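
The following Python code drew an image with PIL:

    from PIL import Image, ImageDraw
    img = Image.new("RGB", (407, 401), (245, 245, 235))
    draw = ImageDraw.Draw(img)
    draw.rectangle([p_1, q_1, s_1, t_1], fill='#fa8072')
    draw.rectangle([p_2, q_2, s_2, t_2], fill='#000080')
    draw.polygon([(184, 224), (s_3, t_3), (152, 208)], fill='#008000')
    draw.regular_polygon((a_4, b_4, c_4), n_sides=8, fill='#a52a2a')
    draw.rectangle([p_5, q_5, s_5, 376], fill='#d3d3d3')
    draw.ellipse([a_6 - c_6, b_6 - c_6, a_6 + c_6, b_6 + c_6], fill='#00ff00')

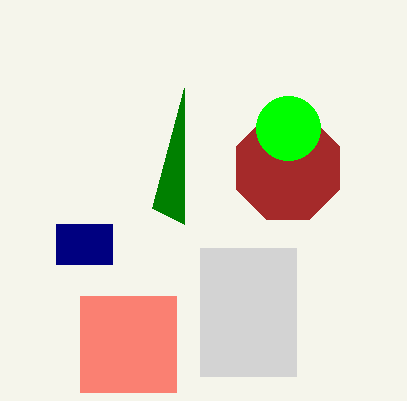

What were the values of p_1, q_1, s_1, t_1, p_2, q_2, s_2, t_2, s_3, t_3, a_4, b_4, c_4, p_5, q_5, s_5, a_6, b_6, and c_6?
p_1 = 80; q_1 = 296; s_1 = 176; t_1 = 392; p_2 = 56; q_2 = 224; s_2 = 112; t_2 = 264; s_3 = 184; t_3 = 88; a_4 = 288; b_4 = 168; c_4 = 56; p_5 = 200; q_5 = 248; s_5 = 296; a_6 = 288; b_6 = 128; c_6 = 32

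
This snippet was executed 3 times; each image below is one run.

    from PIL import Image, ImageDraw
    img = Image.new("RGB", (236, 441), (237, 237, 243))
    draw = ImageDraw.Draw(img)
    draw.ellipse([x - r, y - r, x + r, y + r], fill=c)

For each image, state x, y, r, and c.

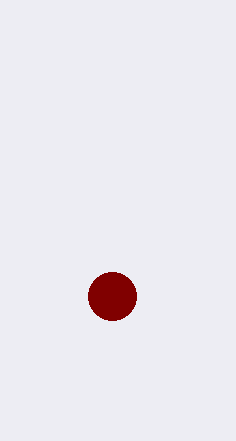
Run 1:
x = 112
y = 296
r = 24
c = 'maroon'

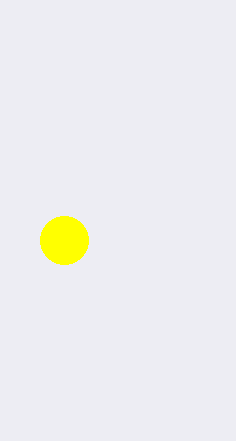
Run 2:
x = 64; y = 240; r = 24; c = 'yellow'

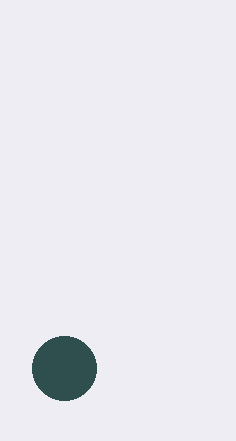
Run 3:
x = 64; y = 368; r = 32; c = 'darkslategray'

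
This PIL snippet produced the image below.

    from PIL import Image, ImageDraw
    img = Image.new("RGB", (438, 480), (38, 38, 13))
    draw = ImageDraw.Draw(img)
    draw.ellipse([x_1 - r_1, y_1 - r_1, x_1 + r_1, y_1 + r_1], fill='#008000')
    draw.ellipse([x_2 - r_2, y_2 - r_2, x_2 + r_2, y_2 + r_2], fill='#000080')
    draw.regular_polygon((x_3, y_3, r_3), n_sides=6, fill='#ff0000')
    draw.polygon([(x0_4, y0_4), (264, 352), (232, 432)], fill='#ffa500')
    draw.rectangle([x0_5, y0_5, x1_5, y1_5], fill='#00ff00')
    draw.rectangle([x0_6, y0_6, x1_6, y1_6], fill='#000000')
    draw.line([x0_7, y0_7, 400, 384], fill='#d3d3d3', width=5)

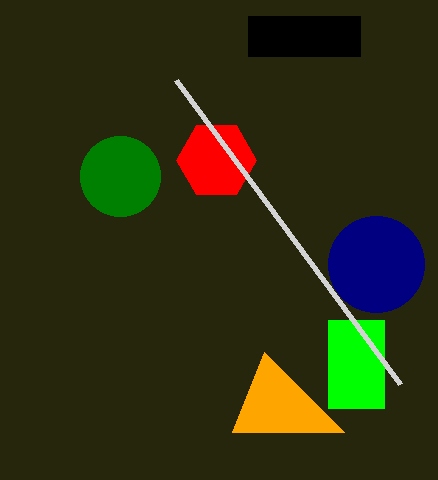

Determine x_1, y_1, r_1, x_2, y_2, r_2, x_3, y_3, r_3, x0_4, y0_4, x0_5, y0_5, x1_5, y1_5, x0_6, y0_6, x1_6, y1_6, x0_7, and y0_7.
x_1 = 120
y_1 = 176
r_1 = 40
x_2 = 376
y_2 = 264
r_2 = 48
x_3 = 216
y_3 = 160
r_3 = 40
x0_4 = 344
y0_4 = 432
x0_5 = 328
y0_5 = 320
x1_5 = 384
y1_5 = 408
x0_6 = 248
y0_6 = 16
x1_6 = 360
y1_6 = 56
x0_7 = 176
y0_7 = 80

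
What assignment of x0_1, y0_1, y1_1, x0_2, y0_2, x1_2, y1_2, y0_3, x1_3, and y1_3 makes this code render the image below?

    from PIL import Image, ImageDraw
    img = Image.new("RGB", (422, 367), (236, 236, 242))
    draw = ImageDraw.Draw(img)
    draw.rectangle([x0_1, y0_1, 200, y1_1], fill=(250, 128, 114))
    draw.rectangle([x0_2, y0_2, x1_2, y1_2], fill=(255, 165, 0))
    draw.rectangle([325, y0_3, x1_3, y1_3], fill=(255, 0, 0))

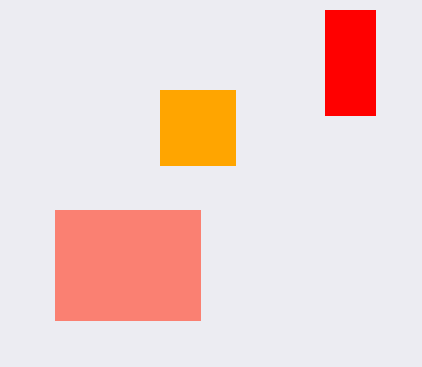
x0_1 = 55
y0_1 = 210
y1_1 = 320
x0_2 = 160
y0_2 = 90
x1_2 = 235
y1_2 = 165
y0_3 = 10
x1_3 = 375
y1_3 = 115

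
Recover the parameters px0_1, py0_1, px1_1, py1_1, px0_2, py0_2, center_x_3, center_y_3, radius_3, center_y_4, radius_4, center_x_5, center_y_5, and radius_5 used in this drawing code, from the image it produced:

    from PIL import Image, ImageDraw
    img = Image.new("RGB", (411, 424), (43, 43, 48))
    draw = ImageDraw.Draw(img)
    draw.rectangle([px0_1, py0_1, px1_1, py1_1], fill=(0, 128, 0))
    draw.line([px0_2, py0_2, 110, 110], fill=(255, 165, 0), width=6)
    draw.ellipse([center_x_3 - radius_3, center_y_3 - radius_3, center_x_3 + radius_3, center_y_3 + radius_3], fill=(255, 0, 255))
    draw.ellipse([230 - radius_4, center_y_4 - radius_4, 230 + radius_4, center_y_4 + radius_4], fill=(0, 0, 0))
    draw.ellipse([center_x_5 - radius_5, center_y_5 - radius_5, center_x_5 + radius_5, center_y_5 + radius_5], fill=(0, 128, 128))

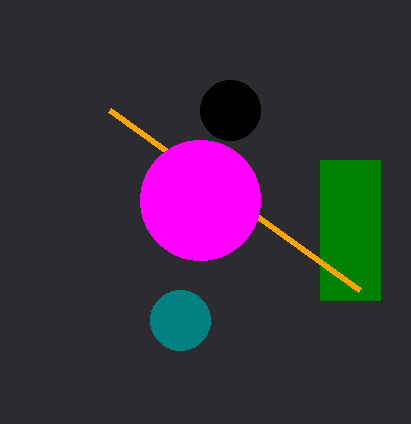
px0_1 = 320
py0_1 = 160
px1_1 = 380
py1_1 = 300
px0_2 = 360
py0_2 = 290
center_x_3 = 200
center_y_3 = 200
radius_3 = 60
center_y_4 = 110
radius_4 = 30
center_x_5 = 180
center_y_5 = 320
radius_5 = 30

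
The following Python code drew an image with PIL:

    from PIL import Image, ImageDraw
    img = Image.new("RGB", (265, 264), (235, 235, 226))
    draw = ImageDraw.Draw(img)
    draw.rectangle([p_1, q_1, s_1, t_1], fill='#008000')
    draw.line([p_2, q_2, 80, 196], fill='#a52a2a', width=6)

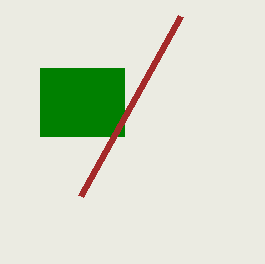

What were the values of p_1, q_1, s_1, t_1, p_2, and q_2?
p_1 = 40, q_1 = 68, s_1 = 124, t_1 = 136, p_2 = 180, q_2 = 16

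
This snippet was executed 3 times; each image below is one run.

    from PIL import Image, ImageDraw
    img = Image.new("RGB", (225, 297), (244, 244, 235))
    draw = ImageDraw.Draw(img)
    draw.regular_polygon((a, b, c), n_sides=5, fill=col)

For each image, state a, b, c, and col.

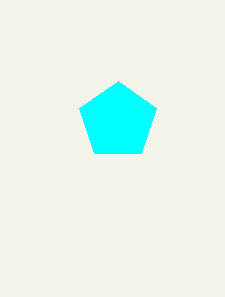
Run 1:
a = 118, b = 121, c = 40, col = 'cyan'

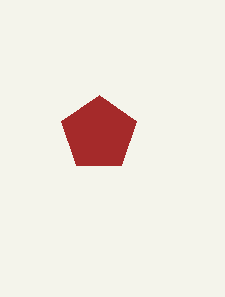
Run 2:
a = 99, b = 134, c = 39, col = 'brown'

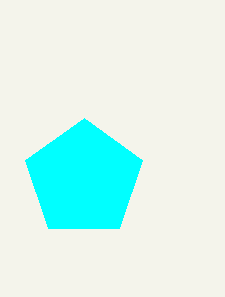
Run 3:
a = 84
b = 179
c = 61
col = 'cyan'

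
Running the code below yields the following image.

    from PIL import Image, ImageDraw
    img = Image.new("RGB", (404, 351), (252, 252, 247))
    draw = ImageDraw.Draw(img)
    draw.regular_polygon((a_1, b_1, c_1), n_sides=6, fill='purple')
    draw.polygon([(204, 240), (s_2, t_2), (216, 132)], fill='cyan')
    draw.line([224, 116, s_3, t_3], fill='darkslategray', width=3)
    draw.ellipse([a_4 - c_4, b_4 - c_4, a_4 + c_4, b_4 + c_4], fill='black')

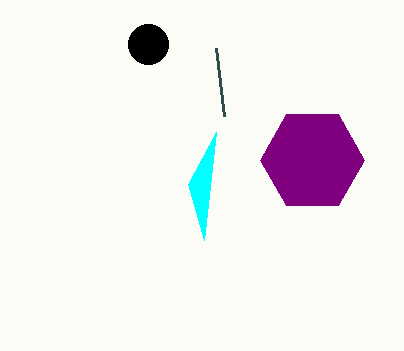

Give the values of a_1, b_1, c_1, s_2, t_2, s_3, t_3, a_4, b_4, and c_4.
a_1 = 312; b_1 = 160; c_1 = 52; s_2 = 188; t_2 = 184; s_3 = 216; t_3 = 48; a_4 = 148; b_4 = 44; c_4 = 20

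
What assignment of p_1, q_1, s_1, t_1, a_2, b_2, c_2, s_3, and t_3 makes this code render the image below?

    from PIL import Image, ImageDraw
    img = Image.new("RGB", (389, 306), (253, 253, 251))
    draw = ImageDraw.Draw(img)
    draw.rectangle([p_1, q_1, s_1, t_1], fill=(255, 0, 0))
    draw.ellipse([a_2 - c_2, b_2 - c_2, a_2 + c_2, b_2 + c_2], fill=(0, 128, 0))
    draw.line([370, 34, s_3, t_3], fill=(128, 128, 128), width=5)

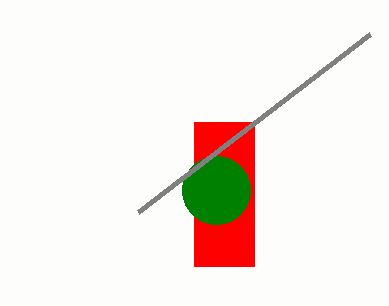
p_1 = 194
q_1 = 122
s_1 = 254
t_1 = 266
a_2 = 216
b_2 = 190
c_2 = 34
s_3 = 138
t_3 = 212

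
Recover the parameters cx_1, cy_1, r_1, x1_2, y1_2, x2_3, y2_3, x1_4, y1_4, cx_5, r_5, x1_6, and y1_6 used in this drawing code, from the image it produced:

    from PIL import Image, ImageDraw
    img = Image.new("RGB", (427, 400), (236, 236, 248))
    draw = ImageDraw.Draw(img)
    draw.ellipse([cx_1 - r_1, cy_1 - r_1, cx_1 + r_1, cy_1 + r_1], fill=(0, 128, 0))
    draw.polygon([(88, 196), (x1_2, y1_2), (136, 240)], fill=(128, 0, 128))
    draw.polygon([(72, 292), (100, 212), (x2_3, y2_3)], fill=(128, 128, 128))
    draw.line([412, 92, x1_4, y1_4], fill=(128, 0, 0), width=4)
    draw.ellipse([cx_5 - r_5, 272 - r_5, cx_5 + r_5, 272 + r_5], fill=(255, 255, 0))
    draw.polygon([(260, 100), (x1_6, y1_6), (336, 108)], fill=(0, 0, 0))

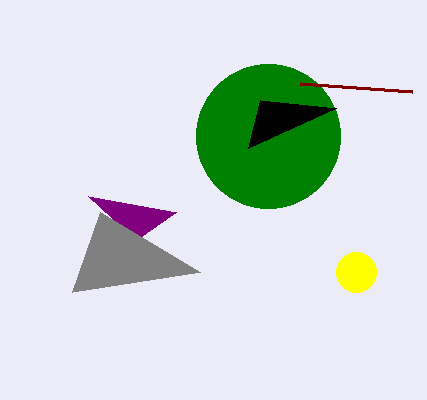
cx_1 = 268
cy_1 = 136
r_1 = 72
x1_2 = 176
y1_2 = 212
x2_3 = 200
y2_3 = 272
x1_4 = 300
y1_4 = 84
cx_5 = 356
r_5 = 20
x1_6 = 248
y1_6 = 148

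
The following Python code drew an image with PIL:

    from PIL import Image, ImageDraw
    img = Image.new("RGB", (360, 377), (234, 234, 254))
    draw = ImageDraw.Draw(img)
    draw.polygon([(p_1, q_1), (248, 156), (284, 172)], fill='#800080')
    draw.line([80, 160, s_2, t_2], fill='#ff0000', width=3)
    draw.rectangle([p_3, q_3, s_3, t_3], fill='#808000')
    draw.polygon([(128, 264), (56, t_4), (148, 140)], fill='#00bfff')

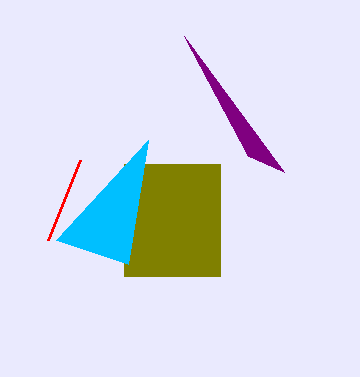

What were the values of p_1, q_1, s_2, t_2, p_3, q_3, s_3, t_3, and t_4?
p_1 = 184
q_1 = 36
s_2 = 48
t_2 = 240
p_3 = 124
q_3 = 164
s_3 = 220
t_3 = 276
t_4 = 240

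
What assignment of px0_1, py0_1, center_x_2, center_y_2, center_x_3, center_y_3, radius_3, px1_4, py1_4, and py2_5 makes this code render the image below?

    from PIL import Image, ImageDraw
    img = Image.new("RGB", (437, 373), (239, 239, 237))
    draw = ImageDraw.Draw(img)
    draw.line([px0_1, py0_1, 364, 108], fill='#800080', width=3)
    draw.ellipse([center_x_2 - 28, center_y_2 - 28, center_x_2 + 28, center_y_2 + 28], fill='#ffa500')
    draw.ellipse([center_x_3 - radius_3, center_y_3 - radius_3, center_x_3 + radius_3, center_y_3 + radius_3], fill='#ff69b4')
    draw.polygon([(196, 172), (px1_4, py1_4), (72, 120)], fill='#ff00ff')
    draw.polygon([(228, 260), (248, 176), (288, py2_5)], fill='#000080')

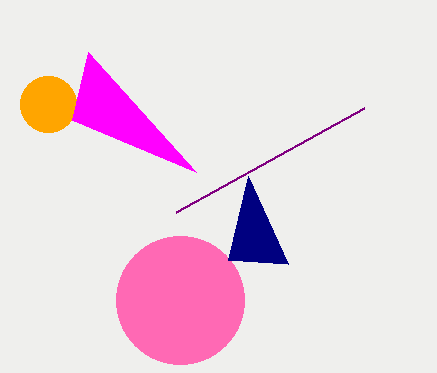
px0_1 = 176; py0_1 = 212; center_x_2 = 48; center_y_2 = 104; center_x_3 = 180; center_y_3 = 300; radius_3 = 64; px1_4 = 88; py1_4 = 52; py2_5 = 264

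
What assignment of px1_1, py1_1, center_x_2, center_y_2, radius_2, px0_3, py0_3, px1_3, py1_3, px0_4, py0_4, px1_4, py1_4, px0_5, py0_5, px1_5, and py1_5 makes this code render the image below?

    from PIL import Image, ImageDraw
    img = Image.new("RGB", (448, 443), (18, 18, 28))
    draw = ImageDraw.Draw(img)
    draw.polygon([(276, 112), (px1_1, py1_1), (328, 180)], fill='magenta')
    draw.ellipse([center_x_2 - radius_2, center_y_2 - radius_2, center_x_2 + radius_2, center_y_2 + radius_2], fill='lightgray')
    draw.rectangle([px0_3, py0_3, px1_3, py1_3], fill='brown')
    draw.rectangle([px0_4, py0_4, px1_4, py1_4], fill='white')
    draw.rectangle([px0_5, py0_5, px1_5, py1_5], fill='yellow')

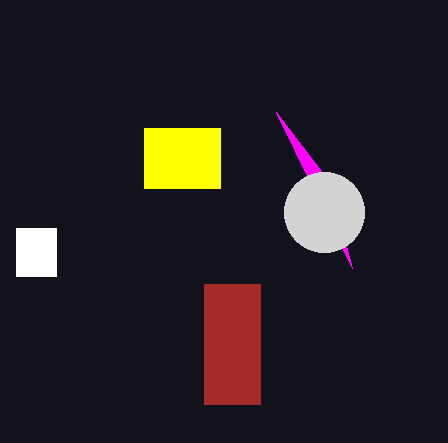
px1_1 = 352, py1_1 = 268, center_x_2 = 324, center_y_2 = 212, radius_2 = 40, px0_3 = 204, py0_3 = 284, px1_3 = 260, py1_3 = 404, px0_4 = 16, py0_4 = 228, px1_4 = 56, py1_4 = 276, px0_5 = 144, py0_5 = 128, px1_5 = 220, py1_5 = 188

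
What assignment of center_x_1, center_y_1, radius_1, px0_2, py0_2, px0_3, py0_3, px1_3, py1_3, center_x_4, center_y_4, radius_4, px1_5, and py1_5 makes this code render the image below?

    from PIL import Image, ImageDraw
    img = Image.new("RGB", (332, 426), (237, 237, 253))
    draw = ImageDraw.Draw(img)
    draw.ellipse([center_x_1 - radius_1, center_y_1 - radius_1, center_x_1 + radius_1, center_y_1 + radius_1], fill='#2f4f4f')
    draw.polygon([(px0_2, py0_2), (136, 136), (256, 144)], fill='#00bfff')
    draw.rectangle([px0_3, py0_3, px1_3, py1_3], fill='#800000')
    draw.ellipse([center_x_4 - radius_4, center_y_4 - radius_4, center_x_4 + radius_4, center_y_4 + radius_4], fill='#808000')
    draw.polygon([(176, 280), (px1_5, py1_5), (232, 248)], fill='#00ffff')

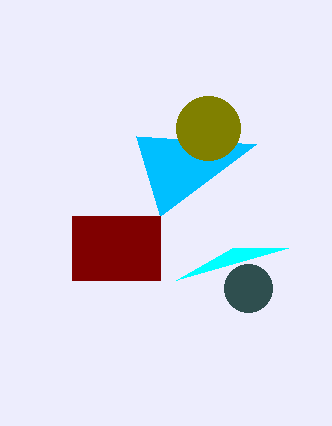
center_x_1 = 248
center_y_1 = 288
radius_1 = 24
px0_2 = 160
py0_2 = 216
px0_3 = 72
py0_3 = 216
px1_3 = 160
py1_3 = 280
center_x_4 = 208
center_y_4 = 128
radius_4 = 32
px1_5 = 288
py1_5 = 248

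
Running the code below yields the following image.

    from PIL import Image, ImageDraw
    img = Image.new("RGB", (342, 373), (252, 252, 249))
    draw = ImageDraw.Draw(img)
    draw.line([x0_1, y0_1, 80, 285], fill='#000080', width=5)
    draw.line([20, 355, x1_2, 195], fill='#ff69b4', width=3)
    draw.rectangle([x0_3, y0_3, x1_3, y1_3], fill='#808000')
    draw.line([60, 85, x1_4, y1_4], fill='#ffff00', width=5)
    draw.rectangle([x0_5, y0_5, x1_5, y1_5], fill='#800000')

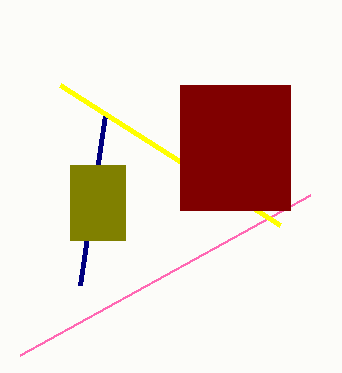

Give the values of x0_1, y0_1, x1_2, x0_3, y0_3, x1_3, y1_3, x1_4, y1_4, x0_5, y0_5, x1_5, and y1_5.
x0_1 = 105, y0_1 = 115, x1_2 = 310, x0_3 = 70, y0_3 = 165, x1_3 = 125, y1_3 = 240, x1_4 = 280, y1_4 = 225, x0_5 = 180, y0_5 = 85, x1_5 = 290, y1_5 = 210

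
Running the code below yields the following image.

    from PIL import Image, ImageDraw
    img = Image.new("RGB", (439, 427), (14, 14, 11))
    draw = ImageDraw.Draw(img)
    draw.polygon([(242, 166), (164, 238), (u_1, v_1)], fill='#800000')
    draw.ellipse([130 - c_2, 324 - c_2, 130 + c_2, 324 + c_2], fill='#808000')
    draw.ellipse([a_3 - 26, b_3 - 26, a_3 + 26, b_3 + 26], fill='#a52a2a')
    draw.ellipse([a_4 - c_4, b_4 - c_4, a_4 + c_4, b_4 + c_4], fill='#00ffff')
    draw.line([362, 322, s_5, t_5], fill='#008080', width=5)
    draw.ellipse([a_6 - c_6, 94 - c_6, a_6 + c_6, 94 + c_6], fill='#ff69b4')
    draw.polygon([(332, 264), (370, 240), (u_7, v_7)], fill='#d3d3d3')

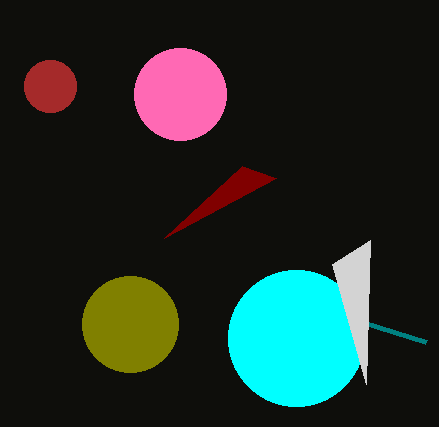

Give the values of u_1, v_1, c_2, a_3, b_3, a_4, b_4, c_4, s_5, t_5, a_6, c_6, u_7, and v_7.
u_1 = 276
v_1 = 178
c_2 = 48
a_3 = 50
b_3 = 86
a_4 = 296
b_4 = 338
c_4 = 68
s_5 = 426
t_5 = 342
a_6 = 180
c_6 = 46
u_7 = 366
v_7 = 384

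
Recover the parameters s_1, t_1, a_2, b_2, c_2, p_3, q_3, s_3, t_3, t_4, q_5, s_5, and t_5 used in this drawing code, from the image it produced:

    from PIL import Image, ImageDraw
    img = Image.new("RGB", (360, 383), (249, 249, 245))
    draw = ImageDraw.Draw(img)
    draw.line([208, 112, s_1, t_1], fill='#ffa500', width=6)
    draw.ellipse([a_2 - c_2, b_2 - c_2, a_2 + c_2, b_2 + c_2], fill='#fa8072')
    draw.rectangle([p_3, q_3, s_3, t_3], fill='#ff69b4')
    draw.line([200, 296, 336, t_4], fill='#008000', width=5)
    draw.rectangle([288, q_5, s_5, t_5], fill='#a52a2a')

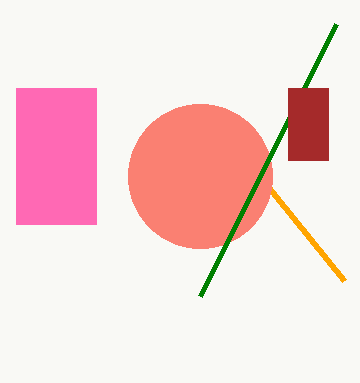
s_1 = 344, t_1 = 280, a_2 = 200, b_2 = 176, c_2 = 72, p_3 = 16, q_3 = 88, s_3 = 96, t_3 = 224, t_4 = 24, q_5 = 88, s_5 = 328, t_5 = 160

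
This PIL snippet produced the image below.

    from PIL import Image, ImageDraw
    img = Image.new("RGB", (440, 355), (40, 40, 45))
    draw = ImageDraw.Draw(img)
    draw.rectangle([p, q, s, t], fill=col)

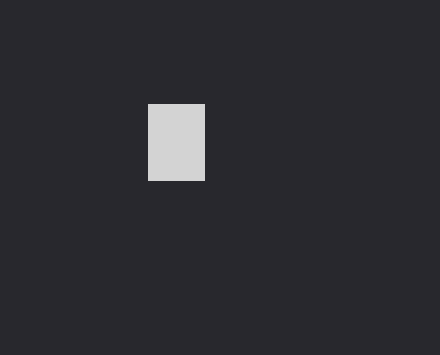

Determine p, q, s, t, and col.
p = 148; q = 104; s = 204; t = 180; col = 'lightgray'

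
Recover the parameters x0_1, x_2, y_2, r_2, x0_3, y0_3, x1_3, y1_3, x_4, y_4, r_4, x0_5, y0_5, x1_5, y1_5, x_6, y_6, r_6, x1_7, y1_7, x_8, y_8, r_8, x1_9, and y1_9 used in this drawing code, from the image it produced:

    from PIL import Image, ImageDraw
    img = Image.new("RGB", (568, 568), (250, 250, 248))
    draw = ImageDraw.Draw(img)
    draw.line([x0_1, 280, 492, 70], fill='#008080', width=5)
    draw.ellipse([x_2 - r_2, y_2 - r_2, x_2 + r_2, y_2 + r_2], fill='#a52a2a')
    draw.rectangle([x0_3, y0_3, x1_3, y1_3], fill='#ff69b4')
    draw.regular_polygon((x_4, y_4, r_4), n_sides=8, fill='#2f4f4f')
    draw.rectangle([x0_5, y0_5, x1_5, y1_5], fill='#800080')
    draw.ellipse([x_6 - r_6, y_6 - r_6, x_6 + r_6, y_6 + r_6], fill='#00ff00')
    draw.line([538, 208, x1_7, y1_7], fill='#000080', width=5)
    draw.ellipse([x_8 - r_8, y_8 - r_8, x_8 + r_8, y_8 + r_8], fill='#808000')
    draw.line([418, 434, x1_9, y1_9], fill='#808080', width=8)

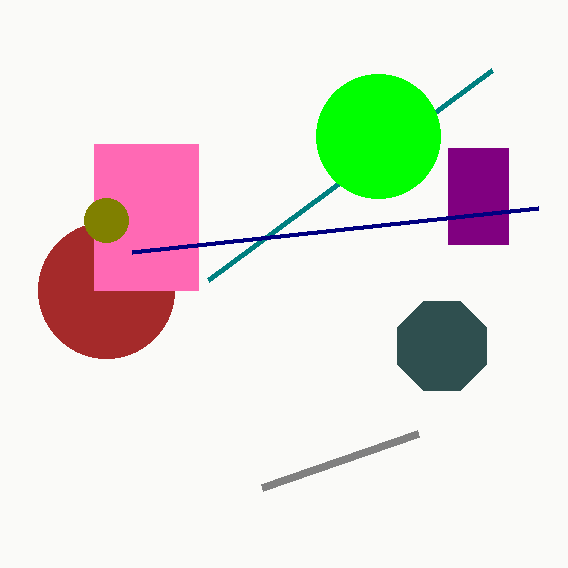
x0_1 = 208, x_2 = 106, y_2 = 290, r_2 = 68, x0_3 = 94, y0_3 = 144, x1_3 = 198, y1_3 = 290, x_4 = 442, y_4 = 346, r_4 = 48, x0_5 = 448, y0_5 = 148, x1_5 = 508, y1_5 = 244, x_6 = 378, y_6 = 136, r_6 = 62, x1_7 = 132, y1_7 = 252, x_8 = 106, y_8 = 220, r_8 = 22, x1_9 = 262, y1_9 = 488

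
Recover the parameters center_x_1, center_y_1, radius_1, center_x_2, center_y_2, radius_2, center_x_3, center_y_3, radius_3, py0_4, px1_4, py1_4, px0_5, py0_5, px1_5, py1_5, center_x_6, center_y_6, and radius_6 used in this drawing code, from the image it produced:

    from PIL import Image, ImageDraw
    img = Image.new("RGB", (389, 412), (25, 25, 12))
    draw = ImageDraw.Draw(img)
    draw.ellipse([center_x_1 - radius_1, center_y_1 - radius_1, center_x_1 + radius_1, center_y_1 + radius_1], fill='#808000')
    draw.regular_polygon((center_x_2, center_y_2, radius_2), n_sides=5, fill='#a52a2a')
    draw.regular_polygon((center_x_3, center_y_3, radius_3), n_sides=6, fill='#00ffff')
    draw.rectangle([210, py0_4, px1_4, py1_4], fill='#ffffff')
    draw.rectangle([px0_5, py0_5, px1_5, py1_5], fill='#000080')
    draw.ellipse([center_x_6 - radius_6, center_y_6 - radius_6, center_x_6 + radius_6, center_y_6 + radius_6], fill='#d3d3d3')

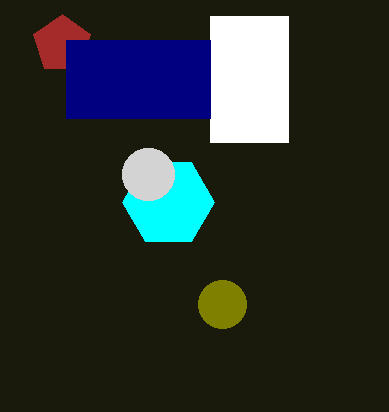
center_x_1 = 222, center_y_1 = 304, radius_1 = 24, center_x_2 = 62, center_y_2 = 44, radius_2 = 30, center_x_3 = 168, center_y_3 = 202, radius_3 = 46, py0_4 = 16, px1_4 = 288, py1_4 = 142, px0_5 = 66, py0_5 = 40, px1_5 = 210, py1_5 = 118, center_x_6 = 148, center_y_6 = 174, radius_6 = 26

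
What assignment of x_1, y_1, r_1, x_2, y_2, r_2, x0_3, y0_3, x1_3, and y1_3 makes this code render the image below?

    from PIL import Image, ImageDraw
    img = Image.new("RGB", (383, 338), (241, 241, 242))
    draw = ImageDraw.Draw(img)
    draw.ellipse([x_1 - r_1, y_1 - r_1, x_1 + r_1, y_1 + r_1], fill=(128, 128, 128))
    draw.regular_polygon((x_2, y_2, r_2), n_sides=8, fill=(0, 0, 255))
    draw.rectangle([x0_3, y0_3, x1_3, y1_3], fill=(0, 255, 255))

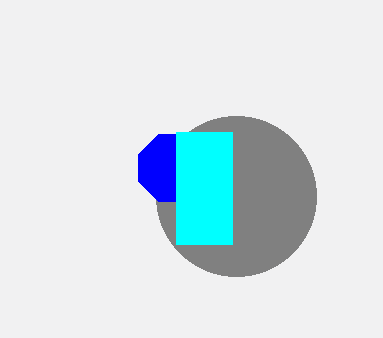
x_1 = 236; y_1 = 196; r_1 = 80; x_2 = 172; y_2 = 168; r_2 = 36; x0_3 = 176; y0_3 = 132; x1_3 = 232; y1_3 = 244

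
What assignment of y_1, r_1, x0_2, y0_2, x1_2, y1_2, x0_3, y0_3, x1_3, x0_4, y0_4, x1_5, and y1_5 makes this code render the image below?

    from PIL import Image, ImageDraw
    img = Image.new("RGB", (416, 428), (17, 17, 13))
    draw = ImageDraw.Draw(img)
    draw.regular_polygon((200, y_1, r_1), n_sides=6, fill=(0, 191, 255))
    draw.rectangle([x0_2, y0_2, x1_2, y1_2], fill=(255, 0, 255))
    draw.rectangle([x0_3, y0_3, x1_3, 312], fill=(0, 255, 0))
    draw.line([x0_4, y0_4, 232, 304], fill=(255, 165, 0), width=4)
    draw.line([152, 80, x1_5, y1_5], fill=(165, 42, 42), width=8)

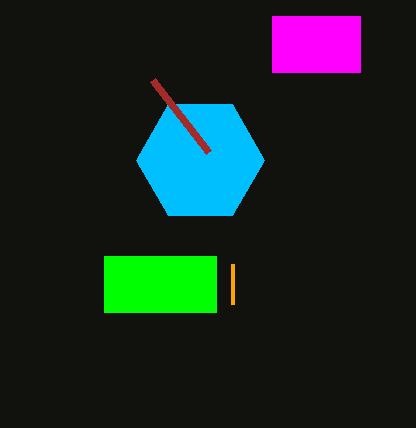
y_1 = 160, r_1 = 64, x0_2 = 272, y0_2 = 16, x1_2 = 360, y1_2 = 72, x0_3 = 104, y0_3 = 256, x1_3 = 216, x0_4 = 232, y0_4 = 264, x1_5 = 208, y1_5 = 152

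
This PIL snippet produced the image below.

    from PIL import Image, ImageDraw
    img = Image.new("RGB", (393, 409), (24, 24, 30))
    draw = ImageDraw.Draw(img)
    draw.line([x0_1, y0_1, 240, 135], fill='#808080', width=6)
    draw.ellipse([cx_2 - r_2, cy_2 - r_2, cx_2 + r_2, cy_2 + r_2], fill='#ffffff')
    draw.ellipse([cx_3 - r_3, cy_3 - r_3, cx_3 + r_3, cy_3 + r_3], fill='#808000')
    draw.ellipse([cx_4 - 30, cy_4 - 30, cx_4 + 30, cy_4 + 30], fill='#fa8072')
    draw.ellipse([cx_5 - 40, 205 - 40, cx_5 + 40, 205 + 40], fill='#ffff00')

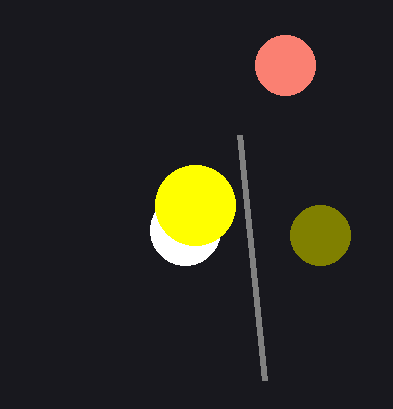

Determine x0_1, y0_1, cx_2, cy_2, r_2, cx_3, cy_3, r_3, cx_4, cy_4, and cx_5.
x0_1 = 265, y0_1 = 380, cx_2 = 185, cy_2 = 230, r_2 = 35, cx_3 = 320, cy_3 = 235, r_3 = 30, cx_4 = 285, cy_4 = 65, cx_5 = 195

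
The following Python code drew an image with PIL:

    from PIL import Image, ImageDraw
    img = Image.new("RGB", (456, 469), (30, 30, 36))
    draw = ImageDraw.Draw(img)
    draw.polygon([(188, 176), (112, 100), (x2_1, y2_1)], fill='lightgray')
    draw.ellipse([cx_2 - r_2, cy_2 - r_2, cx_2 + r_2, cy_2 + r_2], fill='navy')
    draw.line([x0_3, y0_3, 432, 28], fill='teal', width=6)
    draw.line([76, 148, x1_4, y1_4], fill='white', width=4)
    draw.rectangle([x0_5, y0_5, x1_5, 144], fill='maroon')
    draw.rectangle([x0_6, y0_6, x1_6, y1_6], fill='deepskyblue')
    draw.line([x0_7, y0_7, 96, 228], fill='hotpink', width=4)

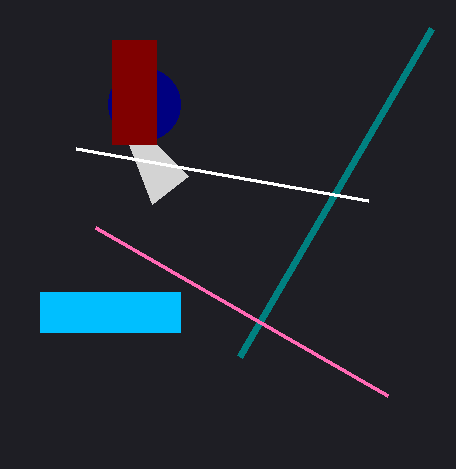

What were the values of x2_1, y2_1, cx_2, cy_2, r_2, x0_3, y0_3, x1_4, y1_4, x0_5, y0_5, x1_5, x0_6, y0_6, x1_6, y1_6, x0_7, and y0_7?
x2_1 = 152
y2_1 = 204
cx_2 = 144
cy_2 = 104
r_2 = 36
x0_3 = 240
y0_3 = 356
x1_4 = 368
y1_4 = 200
x0_5 = 112
y0_5 = 40
x1_5 = 156
x0_6 = 40
y0_6 = 292
x1_6 = 180
y1_6 = 332
x0_7 = 388
y0_7 = 396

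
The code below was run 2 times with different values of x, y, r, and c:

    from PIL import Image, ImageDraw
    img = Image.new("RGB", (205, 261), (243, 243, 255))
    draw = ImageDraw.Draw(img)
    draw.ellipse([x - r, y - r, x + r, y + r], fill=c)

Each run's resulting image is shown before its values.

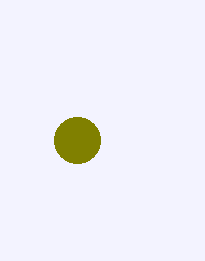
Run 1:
x = 77, y = 140, r = 23, c = 'olive'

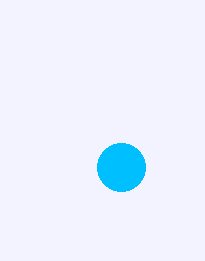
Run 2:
x = 121; y = 167; r = 24; c = 'deepskyblue'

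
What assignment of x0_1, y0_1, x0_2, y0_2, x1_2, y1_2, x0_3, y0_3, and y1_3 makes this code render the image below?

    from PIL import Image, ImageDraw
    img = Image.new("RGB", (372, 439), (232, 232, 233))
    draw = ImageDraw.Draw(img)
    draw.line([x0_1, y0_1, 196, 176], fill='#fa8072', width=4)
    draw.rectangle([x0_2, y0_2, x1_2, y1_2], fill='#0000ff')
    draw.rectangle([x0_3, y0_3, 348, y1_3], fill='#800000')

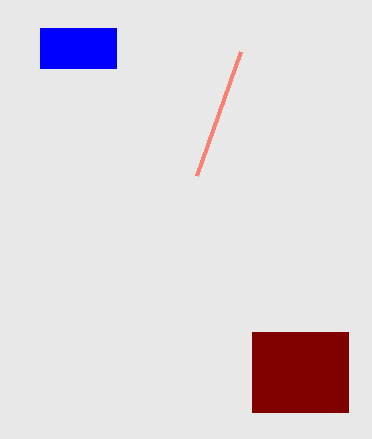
x0_1 = 240
y0_1 = 52
x0_2 = 40
y0_2 = 28
x1_2 = 116
y1_2 = 68
x0_3 = 252
y0_3 = 332
y1_3 = 412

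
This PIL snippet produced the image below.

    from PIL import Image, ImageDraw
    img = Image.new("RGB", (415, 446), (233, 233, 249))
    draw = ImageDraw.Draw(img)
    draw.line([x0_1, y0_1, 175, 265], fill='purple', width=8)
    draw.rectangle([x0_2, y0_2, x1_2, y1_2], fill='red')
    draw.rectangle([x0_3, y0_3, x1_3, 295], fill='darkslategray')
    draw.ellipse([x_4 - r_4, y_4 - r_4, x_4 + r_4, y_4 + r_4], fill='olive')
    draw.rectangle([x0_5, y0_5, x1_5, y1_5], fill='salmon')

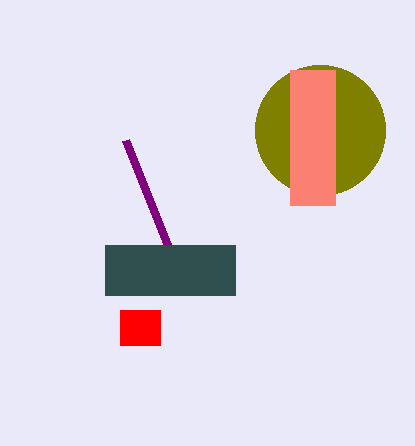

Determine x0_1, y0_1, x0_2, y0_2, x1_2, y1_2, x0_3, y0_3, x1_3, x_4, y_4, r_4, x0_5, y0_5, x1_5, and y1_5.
x0_1 = 125, y0_1 = 140, x0_2 = 120, y0_2 = 310, x1_2 = 160, y1_2 = 345, x0_3 = 105, y0_3 = 245, x1_3 = 235, x_4 = 320, y_4 = 130, r_4 = 65, x0_5 = 290, y0_5 = 70, x1_5 = 335, y1_5 = 205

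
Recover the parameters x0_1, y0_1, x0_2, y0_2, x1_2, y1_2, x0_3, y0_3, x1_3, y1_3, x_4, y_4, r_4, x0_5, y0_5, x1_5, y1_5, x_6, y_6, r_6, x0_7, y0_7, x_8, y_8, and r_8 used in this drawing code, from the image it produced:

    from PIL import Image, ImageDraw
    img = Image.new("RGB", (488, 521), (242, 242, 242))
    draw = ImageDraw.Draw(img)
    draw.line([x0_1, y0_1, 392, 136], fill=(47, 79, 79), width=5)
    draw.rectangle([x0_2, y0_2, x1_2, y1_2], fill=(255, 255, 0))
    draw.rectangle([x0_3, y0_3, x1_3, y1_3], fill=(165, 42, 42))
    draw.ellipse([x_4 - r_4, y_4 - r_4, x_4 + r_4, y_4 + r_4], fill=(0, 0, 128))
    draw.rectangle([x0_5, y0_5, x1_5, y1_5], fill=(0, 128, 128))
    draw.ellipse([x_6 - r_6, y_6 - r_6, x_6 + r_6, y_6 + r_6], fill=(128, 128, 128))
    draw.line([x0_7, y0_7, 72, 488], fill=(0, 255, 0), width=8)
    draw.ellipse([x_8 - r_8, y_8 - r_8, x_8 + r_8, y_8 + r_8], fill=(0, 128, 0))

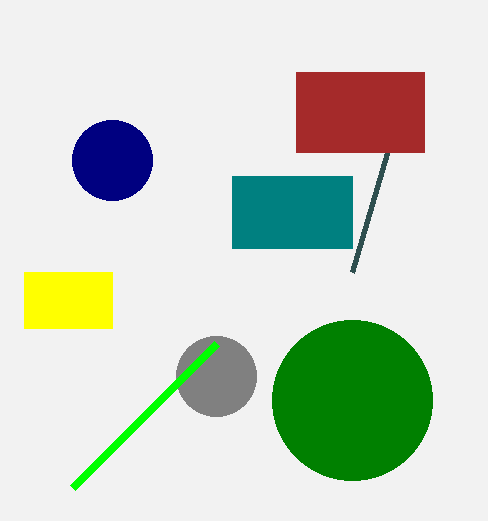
x0_1 = 352, y0_1 = 272, x0_2 = 24, y0_2 = 272, x1_2 = 112, y1_2 = 328, x0_3 = 296, y0_3 = 72, x1_3 = 424, y1_3 = 152, x_4 = 112, y_4 = 160, r_4 = 40, x0_5 = 232, y0_5 = 176, x1_5 = 352, y1_5 = 248, x_6 = 216, y_6 = 376, r_6 = 40, x0_7 = 216, y0_7 = 344, x_8 = 352, y_8 = 400, r_8 = 80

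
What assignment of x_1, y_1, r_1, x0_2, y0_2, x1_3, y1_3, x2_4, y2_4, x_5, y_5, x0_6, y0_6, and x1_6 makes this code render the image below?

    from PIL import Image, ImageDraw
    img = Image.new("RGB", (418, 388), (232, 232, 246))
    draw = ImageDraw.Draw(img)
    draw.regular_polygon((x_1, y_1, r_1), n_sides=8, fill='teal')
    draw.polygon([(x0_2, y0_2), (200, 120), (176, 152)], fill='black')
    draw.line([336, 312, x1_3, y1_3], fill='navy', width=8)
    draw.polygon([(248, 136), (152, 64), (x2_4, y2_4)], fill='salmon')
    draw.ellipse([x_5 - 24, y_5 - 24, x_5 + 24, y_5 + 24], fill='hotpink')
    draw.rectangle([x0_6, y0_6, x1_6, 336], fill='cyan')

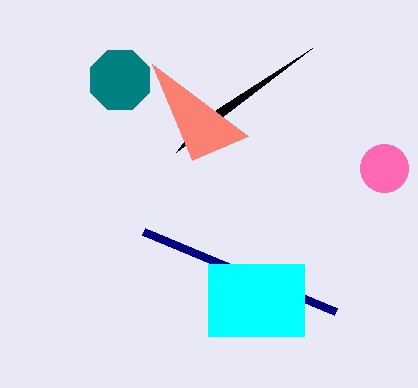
x_1 = 120; y_1 = 80; r_1 = 32; x0_2 = 312; y0_2 = 48; x1_3 = 144; y1_3 = 232; x2_4 = 192; y2_4 = 160; x_5 = 384; y_5 = 168; x0_6 = 208; y0_6 = 264; x1_6 = 304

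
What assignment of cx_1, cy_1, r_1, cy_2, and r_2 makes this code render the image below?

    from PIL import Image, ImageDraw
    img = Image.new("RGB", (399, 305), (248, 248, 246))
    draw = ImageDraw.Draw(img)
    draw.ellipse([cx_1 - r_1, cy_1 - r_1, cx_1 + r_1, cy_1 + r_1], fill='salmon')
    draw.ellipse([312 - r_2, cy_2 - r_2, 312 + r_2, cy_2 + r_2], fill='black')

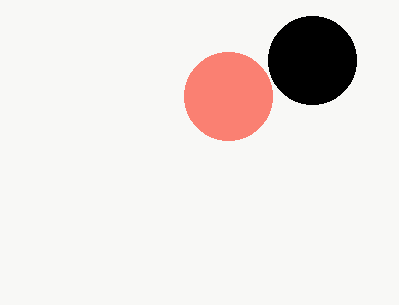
cx_1 = 228, cy_1 = 96, r_1 = 44, cy_2 = 60, r_2 = 44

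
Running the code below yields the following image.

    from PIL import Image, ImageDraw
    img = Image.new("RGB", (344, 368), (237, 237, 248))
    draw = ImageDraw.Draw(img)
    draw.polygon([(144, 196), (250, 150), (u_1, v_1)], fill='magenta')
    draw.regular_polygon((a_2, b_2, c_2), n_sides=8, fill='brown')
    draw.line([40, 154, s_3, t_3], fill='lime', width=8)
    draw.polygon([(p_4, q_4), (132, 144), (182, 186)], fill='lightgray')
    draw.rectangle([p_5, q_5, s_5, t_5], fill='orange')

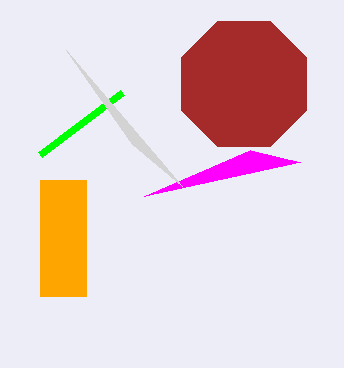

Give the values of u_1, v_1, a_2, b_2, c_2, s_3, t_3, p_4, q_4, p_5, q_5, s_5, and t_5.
u_1 = 300; v_1 = 162; a_2 = 244; b_2 = 84; c_2 = 68; s_3 = 122; t_3 = 92; p_4 = 66; q_4 = 50; p_5 = 40; q_5 = 180; s_5 = 86; t_5 = 296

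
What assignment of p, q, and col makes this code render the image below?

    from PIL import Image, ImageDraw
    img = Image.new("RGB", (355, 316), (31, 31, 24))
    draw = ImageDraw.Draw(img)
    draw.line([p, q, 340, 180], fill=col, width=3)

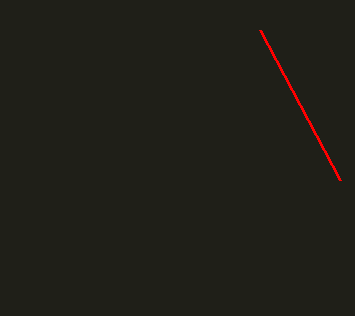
p = 260
q = 30
col = 'red'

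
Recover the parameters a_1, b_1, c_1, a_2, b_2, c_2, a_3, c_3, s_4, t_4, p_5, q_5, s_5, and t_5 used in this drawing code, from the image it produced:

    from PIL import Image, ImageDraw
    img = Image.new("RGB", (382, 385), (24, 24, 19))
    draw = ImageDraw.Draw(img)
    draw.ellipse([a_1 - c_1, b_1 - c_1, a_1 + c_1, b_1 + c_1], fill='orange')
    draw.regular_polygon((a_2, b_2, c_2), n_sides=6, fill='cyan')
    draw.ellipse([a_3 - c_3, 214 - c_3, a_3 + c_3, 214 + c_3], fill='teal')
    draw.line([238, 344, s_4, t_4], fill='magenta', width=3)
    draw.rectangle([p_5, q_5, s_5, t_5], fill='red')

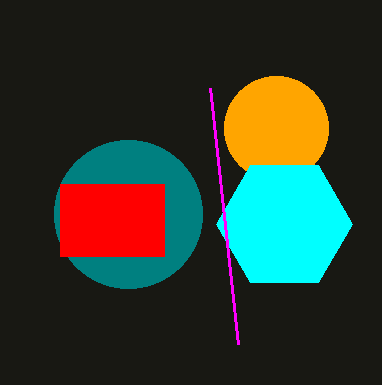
a_1 = 276, b_1 = 128, c_1 = 52, a_2 = 284, b_2 = 224, c_2 = 68, a_3 = 128, c_3 = 74, s_4 = 210, t_4 = 88, p_5 = 60, q_5 = 184, s_5 = 164, t_5 = 256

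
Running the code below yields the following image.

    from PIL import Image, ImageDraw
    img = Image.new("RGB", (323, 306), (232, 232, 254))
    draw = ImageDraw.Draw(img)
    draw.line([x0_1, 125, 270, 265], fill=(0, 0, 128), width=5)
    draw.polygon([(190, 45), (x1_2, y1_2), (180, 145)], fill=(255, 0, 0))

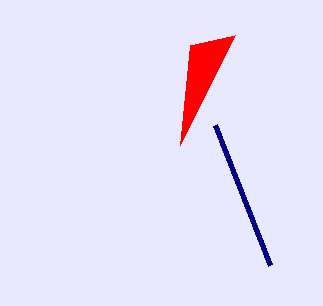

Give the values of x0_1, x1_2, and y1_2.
x0_1 = 215
x1_2 = 235
y1_2 = 35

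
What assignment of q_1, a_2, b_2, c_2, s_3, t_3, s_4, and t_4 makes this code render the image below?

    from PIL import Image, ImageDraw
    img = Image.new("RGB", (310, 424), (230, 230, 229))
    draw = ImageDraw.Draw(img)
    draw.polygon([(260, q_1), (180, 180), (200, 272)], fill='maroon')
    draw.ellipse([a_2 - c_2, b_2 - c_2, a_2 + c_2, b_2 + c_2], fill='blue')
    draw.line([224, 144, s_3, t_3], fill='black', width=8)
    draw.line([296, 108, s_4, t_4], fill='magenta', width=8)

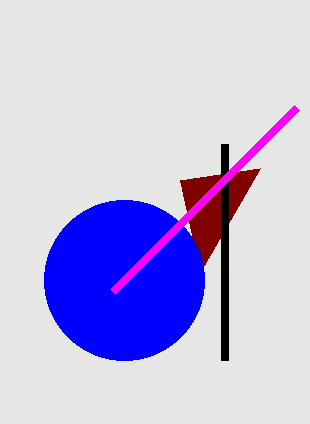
q_1 = 168; a_2 = 124; b_2 = 280; c_2 = 80; s_3 = 224; t_3 = 360; s_4 = 112; t_4 = 292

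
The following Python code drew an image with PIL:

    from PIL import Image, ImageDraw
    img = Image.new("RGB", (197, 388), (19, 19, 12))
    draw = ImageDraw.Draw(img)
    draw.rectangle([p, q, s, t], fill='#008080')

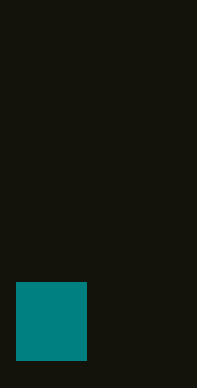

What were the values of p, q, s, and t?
p = 16, q = 282, s = 86, t = 360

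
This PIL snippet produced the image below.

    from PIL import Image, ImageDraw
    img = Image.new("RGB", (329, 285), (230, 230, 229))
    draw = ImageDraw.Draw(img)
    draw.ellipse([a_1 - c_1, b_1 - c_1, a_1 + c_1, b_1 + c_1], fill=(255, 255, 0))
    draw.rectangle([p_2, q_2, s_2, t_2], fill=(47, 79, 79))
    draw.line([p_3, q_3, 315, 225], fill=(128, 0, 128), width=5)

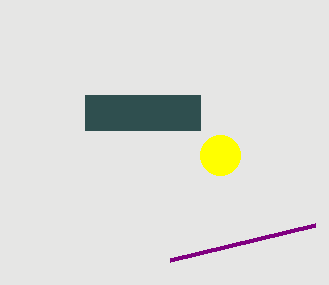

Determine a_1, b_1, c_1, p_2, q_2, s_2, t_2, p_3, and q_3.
a_1 = 220; b_1 = 155; c_1 = 20; p_2 = 85; q_2 = 95; s_2 = 200; t_2 = 130; p_3 = 170; q_3 = 260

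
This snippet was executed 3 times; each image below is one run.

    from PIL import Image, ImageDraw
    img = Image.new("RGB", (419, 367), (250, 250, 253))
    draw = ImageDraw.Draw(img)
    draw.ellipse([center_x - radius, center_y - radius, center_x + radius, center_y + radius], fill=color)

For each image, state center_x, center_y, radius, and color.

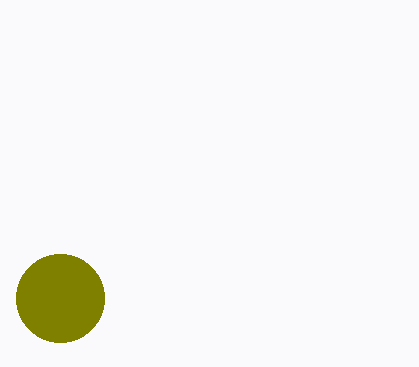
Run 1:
center_x = 60
center_y = 298
radius = 44
color = 'olive'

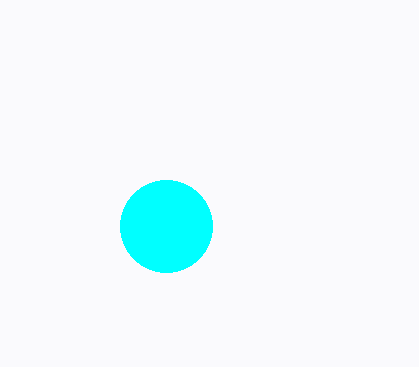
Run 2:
center_x = 166, center_y = 226, radius = 46, color = 'cyan'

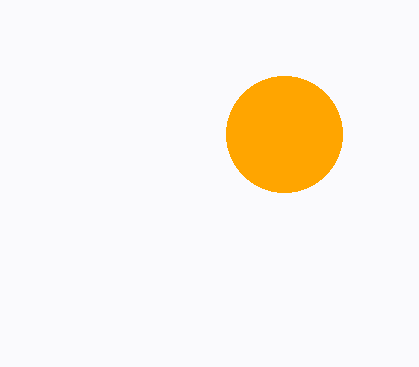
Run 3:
center_x = 284, center_y = 134, radius = 58, color = 'orange'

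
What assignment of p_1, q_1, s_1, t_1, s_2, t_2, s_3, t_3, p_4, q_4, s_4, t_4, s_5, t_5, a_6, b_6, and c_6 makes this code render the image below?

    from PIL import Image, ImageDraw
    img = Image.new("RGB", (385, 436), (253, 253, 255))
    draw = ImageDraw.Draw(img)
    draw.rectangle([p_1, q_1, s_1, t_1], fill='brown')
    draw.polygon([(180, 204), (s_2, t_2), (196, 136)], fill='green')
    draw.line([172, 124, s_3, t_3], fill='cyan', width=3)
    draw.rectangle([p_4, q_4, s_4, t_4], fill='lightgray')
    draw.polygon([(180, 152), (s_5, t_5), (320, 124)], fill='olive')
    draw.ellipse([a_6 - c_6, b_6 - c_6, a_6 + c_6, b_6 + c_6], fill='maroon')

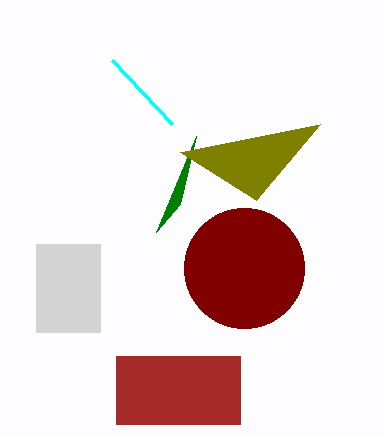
p_1 = 116; q_1 = 356; s_1 = 240; t_1 = 424; s_2 = 156; t_2 = 232; s_3 = 112; t_3 = 60; p_4 = 36; q_4 = 244; s_4 = 100; t_4 = 332; s_5 = 256; t_5 = 200; a_6 = 244; b_6 = 268; c_6 = 60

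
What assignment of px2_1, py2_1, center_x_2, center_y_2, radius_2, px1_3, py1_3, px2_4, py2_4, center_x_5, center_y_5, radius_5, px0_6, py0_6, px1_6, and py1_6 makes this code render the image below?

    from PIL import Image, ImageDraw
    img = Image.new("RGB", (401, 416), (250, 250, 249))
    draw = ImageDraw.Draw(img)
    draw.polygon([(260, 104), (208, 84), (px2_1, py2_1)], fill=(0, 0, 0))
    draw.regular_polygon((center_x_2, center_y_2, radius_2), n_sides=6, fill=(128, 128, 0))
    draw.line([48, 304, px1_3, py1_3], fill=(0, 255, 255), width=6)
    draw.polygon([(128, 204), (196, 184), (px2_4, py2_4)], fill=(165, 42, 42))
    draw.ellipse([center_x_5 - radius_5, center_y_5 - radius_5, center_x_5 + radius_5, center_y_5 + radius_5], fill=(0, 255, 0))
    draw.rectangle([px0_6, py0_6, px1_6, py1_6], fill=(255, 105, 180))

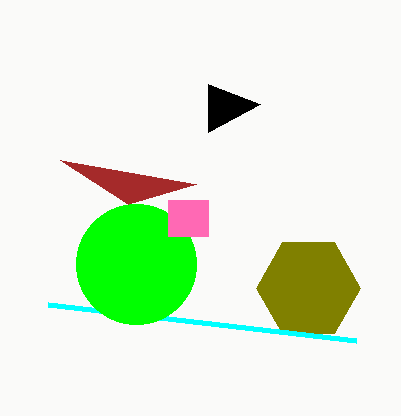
px2_1 = 208
py2_1 = 132
center_x_2 = 308
center_y_2 = 288
radius_2 = 52
px1_3 = 356
py1_3 = 340
px2_4 = 60
py2_4 = 160
center_x_5 = 136
center_y_5 = 264
radius_5 = 60
px0_6 = 168
py0_6 = 200
px1_6 = 208
py1_6 = 236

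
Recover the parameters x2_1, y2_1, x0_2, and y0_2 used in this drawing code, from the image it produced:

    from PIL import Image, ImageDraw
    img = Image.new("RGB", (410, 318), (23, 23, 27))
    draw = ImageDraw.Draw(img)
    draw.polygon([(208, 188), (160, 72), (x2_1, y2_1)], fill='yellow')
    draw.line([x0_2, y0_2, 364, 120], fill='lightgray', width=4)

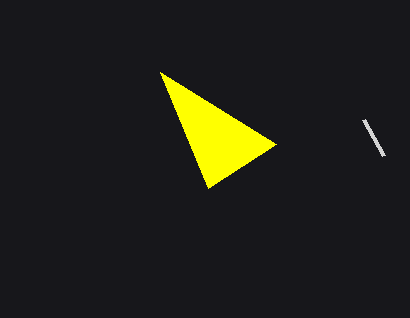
x2_1 = 276; y2_1 = 144; x0_2 = 384; y0_2 = 156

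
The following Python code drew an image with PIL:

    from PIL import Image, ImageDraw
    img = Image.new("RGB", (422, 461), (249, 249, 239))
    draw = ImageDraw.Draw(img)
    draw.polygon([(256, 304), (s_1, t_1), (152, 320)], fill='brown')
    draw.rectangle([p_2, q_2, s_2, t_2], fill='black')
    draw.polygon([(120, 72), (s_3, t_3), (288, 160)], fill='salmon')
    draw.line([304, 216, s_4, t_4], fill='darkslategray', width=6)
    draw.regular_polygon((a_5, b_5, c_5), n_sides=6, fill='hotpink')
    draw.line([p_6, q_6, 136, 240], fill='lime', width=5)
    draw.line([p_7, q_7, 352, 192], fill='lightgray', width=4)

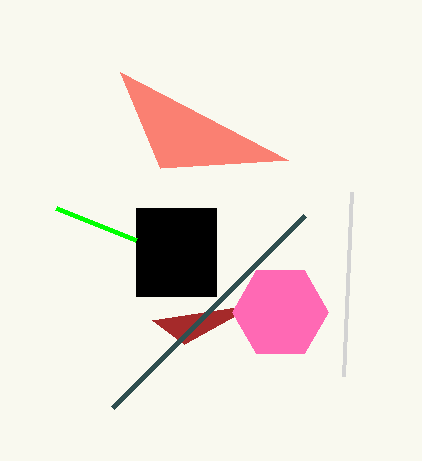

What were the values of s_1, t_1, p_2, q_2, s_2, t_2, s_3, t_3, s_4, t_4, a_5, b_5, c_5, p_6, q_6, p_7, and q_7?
s_1 = 184, t_1 = 344, p_2 = 136, q_2 = 208, s_2 = 216, t_2 = 296, s_3 = 160, t_3 = 168, s_4 = 112, t_4 = 408, a_5 = 280, b_5 = 312, c_5 = 48, p_6 = 56, q_6 = 208, p_7 = 344, q_7 = 376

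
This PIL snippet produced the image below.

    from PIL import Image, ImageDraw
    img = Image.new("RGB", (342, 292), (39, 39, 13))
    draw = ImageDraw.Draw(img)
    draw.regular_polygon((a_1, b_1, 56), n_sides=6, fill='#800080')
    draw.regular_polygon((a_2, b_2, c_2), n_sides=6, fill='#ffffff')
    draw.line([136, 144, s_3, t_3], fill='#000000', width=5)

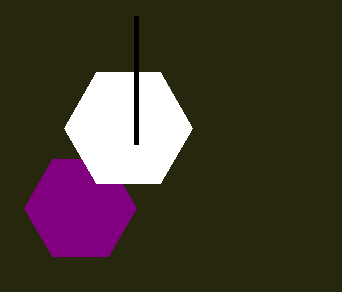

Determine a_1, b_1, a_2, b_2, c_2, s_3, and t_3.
a_1 = 80
b_1 = 208
a_2 = 128
b_2 = 128
c_2 = 64
s_3 = 136
t_3 = 16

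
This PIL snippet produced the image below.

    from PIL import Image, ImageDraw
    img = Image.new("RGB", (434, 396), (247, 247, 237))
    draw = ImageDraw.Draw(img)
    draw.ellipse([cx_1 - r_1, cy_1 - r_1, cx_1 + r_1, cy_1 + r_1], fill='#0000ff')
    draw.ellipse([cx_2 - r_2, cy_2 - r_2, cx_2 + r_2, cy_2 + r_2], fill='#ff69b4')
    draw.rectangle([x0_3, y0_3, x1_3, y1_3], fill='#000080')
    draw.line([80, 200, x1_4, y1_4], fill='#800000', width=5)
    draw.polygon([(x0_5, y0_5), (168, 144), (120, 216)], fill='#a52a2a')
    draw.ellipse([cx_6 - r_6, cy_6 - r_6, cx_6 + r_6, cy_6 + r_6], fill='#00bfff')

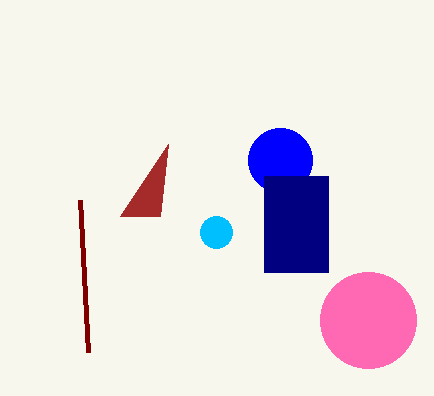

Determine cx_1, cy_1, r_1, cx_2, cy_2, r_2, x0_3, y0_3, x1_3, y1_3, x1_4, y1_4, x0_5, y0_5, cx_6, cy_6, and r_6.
cx_1 = 280, cy_1 = 160, r_1 = 32, cx_2 = 368, cy_2 = 320, r_2 = 48, x0_3 = 264, y0_3 = 176, x1_3 = 328, y1_3 = 272, x1_4 = 88, y1_4 = 352, x0_5 = 160, y0_5 = 216, cx_6 = 216, cy_6 = 232, r_6 = 16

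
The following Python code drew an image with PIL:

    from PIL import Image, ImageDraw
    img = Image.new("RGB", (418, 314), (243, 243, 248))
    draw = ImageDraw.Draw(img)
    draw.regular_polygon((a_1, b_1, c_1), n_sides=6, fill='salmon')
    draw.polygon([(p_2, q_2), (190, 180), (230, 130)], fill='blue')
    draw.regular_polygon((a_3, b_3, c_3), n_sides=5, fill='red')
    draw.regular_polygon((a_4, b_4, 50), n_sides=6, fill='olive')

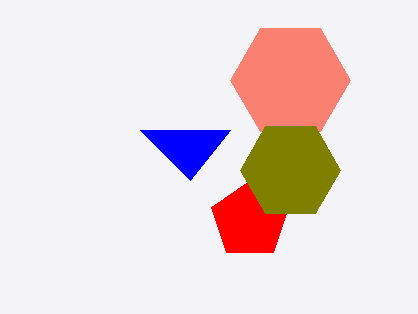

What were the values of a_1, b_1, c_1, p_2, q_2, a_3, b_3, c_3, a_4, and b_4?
a_1 = 290; b_1 = 80; c_1 = 60; p_2 = 140; q_2 = 130; a_3 = 250; b_3 = 220; c_3 = 40; a_4 = 290; b_4 = 170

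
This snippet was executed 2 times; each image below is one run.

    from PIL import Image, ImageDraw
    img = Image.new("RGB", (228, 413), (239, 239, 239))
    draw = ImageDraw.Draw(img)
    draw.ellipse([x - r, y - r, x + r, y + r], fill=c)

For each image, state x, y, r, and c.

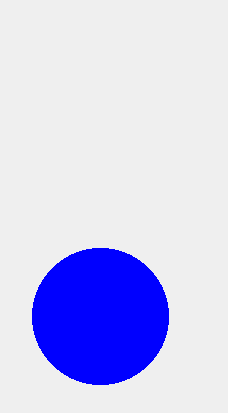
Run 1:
x = 100; y = 316; r = 68; c = 'blue'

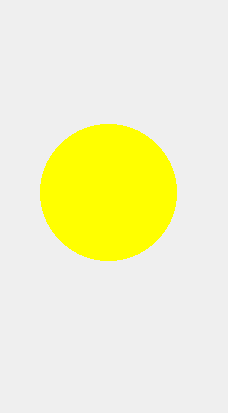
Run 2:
x = 108, y = 192, r = 68, c = 'yellow'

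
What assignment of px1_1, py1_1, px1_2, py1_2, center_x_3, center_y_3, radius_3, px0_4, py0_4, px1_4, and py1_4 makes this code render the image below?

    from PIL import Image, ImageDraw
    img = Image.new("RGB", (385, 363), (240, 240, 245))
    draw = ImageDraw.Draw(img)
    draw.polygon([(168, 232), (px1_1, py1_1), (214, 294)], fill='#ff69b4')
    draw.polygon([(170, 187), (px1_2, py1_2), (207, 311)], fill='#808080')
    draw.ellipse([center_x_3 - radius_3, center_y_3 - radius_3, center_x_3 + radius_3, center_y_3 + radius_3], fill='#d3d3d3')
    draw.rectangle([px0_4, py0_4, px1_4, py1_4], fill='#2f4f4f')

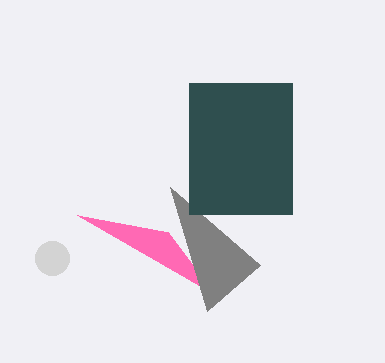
px1_1 = 77
py1_1 = 215
px1_2 = 260
py1_2 = 265
center_x_3 = 52
center_y_3 = 258
radius_3 = 17
px0_4 = 189
py0_4 = 83
px1_4 = 292
py1_4 = 214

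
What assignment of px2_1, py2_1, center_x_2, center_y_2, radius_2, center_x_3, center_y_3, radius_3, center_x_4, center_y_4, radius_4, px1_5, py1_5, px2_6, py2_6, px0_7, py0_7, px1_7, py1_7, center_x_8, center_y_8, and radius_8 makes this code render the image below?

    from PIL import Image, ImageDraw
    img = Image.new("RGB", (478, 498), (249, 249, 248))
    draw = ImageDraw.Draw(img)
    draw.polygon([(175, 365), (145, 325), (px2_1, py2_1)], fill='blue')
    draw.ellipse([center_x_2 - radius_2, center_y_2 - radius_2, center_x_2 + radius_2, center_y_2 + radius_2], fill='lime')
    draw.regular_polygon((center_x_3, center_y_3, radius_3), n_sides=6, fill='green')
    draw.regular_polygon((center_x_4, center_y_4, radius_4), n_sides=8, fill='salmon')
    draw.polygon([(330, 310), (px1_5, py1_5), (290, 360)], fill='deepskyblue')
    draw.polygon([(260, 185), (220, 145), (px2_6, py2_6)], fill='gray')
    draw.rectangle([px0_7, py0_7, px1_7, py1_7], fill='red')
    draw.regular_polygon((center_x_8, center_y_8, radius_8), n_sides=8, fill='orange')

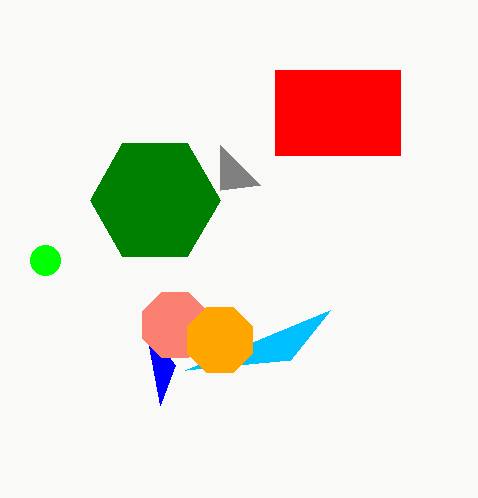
px2_1 = 160
py2_1 = 405
center_x_2 = 45
center_y_2 = 260
radius_2 = 15
center_x_3 = 155
center_y_3 = 200
radius_3 = 65
center_x_4 = 175
center_y_4 = 325
radius_4 = 35
px1_5 = 185
py1_5 = 370
px2_6 = 220
py2_6 = 190
px0_7 = 275
py0_7 = 70
px1_7 = 400
py1_7 = 155
center_x_8 = 220
center_y_8 = 340
radius_8 = 35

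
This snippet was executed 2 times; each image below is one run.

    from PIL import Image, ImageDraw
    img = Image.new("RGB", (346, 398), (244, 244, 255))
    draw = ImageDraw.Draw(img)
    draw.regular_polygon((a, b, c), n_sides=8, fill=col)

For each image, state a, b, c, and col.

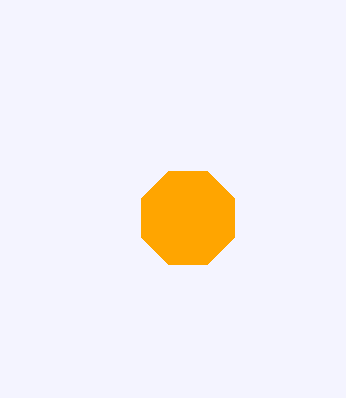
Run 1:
a = 188
b = 218
c = 50
col = 'orange'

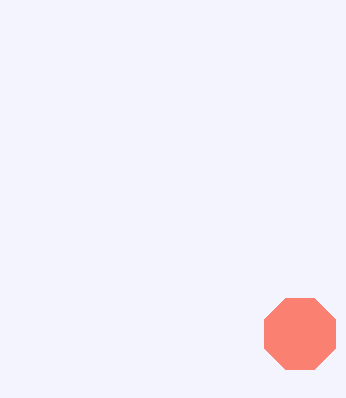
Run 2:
a = 300
b = 334
c = 38
col = 'salmon'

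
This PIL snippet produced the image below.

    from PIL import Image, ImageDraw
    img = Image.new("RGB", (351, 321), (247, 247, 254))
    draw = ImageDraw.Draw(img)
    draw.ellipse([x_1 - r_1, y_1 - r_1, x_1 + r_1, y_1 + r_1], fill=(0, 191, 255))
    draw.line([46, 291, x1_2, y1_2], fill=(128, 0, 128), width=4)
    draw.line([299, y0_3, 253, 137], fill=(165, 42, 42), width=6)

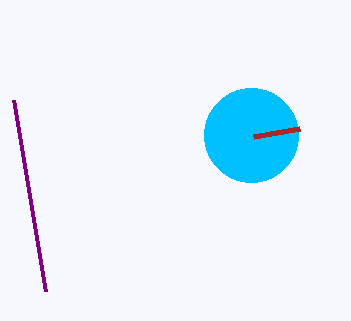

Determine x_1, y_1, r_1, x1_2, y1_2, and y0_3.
x_1 = 251, y_1 = 135, r_1 = 47, x1_2 = 14, y1_2 = 100, y0_3 = 129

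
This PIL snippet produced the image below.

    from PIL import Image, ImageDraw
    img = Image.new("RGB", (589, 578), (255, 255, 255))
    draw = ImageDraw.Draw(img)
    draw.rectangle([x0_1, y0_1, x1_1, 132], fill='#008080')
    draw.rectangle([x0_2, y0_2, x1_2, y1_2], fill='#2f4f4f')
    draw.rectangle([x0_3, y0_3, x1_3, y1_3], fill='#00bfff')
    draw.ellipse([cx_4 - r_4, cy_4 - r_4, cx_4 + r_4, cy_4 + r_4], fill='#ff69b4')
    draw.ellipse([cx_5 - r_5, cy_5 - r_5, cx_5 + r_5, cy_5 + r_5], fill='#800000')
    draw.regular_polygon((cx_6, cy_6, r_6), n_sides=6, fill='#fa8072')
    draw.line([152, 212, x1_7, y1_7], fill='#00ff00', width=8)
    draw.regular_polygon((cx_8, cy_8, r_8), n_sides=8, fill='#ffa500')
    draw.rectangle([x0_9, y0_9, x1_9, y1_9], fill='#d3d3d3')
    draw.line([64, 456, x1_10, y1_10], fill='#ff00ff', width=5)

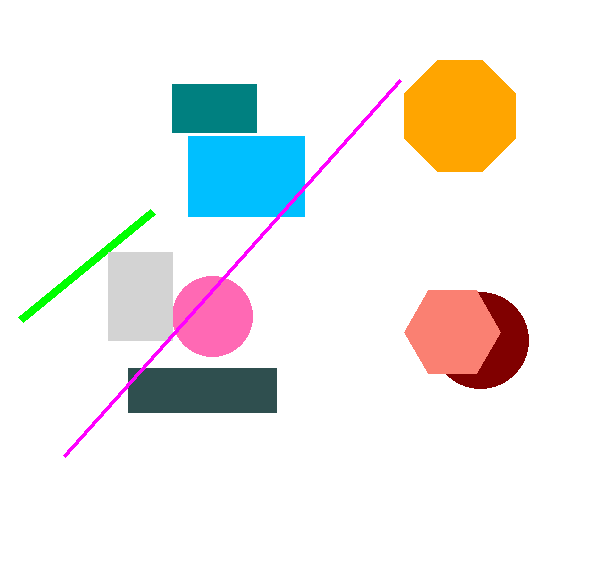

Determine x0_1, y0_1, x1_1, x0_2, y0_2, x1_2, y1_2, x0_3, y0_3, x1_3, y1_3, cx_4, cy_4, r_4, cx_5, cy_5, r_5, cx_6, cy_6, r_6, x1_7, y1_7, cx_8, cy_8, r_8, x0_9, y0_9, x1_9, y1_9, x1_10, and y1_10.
x0_1 = 172; y0_1 = 84; x1_1 = 256; x0_2 = 128; y0_2 = 368; x1_2 = 276; y1_2 = 412; x0_3 = 188; y0_3 = 136; x1_3 = 304; y1_3 = 216; cx_4 = 212; cy_4 = 316; r_4 = 40; cx_5 = 480; cy_5 = 340; r_5 = 48; cx_6 = 452; cy_6 = 332; r_6 = 48; x1_7 = 20; y1_7 = 320; cx_8 = 460; cy_8 = 116; r_8 = 60; x0_9 = 108; y0_9 = 252; x1_9 = 172; y1_9 = 340; x1_10 = 400; y1_10 = 80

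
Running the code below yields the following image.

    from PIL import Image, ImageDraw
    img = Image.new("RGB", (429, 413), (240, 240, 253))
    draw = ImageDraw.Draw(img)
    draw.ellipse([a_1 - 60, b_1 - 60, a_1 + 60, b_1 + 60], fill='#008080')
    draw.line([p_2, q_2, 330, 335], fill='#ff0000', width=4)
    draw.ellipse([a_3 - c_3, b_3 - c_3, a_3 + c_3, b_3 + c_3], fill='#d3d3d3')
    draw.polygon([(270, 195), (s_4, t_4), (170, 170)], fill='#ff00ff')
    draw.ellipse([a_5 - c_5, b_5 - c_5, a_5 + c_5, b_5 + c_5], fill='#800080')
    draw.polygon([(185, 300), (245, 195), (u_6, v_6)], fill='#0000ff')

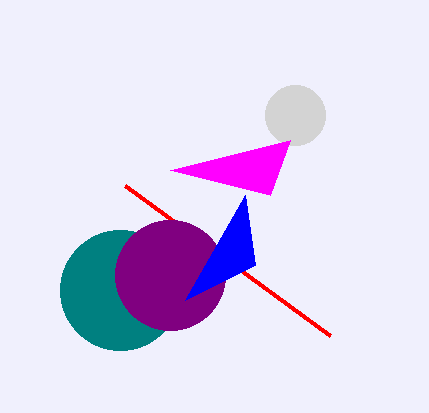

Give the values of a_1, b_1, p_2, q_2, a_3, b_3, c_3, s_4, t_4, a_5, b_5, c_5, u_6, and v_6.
a_1 = 120; b_1 = 290; p_2 = 125; q_2 = 185; a_3 = 295; b_3 = 115; c_3 = 30; s_4 = 290; t_4 = 140; a_5 = 170; b_5 = 275; c_5 = 55; u_6 = 255; v_6 = 265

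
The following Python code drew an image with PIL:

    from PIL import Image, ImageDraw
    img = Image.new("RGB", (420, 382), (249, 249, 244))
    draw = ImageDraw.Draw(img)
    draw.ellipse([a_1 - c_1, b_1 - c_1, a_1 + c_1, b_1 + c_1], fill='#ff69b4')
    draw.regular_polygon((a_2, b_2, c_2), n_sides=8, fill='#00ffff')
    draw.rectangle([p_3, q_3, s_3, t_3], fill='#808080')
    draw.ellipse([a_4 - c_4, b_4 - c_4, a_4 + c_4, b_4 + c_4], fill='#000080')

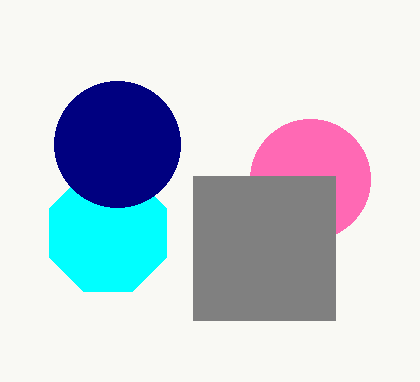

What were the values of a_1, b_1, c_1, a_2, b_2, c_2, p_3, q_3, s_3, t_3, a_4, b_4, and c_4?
a_1 = 310; b_1 = 179; c_1 = 60; a_2 = 108; b_2 = 233; c_2 = 63; p_3 = 193; q_3 = 176; s_3 = 335; t_3 = 320; a_4 = 117; b_4 = 144; c_4 = 63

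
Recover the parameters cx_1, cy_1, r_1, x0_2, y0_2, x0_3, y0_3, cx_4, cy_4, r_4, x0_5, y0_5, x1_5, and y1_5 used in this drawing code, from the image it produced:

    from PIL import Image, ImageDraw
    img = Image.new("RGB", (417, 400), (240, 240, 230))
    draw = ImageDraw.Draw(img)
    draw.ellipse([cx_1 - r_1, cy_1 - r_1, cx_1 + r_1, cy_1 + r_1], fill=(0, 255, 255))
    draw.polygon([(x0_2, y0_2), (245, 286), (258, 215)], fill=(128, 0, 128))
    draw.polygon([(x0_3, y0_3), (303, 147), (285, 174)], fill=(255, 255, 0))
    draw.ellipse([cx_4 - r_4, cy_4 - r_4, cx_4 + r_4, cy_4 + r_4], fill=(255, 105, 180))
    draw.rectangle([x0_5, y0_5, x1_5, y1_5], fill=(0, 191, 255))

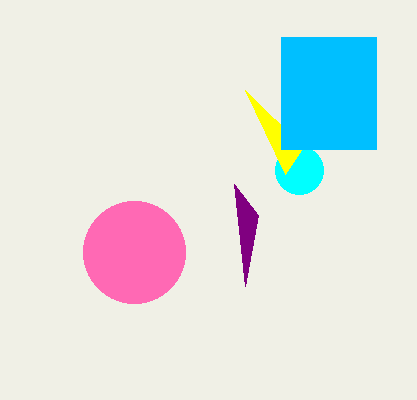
cx_1 = 299
cy_1 = 170
r_1 = 24
x0_2 = 234
y0_2 = 184
x0_3 = 245
y0_3 = 90
cx_4 = 134
cy_4 = 252
r_4 = 51
x0_5 = 281
y0_5 = 37
x1_5 = 376
y1_5 = 149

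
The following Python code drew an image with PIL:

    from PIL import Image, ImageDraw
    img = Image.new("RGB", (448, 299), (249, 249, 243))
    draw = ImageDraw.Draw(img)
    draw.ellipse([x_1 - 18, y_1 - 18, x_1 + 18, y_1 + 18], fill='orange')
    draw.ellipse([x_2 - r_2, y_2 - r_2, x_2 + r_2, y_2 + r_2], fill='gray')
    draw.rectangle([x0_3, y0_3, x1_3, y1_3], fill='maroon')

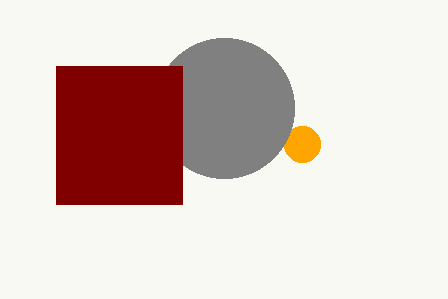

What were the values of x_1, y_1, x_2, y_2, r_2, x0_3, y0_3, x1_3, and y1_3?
x_1 = 302; y_1 = 144; x_2 = 224; y_2 = 108; r_2 = 70; x0_3 = 56; y0_3 = 66; x1_3 = 182; y1_3 = 204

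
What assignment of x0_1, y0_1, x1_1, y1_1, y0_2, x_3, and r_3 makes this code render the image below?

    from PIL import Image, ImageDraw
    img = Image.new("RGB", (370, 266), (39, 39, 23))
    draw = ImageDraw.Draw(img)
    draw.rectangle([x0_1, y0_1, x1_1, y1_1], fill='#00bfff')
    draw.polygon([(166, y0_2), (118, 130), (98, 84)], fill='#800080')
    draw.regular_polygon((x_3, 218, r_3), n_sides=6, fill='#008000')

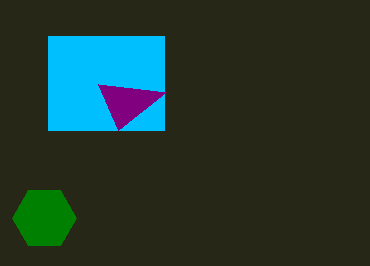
x0_1 = 48, y0_1 = 36, x1_1 = 164, y1_1 = 130, y0_2 = 92, x_3 = 44, r_3 = 32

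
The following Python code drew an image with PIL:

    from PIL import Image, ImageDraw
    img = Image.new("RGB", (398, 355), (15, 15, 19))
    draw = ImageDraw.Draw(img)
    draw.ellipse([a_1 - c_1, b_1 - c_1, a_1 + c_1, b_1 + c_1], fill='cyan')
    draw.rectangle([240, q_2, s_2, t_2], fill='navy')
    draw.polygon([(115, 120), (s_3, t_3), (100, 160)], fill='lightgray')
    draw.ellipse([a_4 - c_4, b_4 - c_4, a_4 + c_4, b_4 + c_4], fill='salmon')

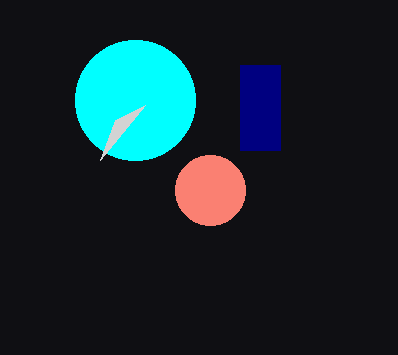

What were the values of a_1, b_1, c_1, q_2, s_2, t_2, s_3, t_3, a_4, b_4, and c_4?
a_1 = 135
b_1 = 100
c_1 = 60
q_2 = 65
s_2 = 280
t_2 = 150
s_3 = 145
t_3 = 105
a_4 = 210
b_4 = 190
c_4 = 35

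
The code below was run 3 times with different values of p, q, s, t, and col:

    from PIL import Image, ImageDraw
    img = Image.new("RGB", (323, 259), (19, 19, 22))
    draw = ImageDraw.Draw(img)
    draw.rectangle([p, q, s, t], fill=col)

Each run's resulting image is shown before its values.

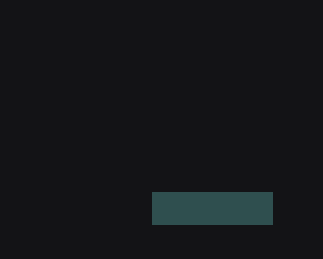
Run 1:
p = 152
q = 192
s = 272
t = 224
col = 'darkslategray'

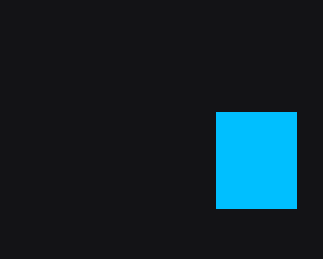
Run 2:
p = 216, q = 112, s = 296, t = 208, col = 'deepskyblue'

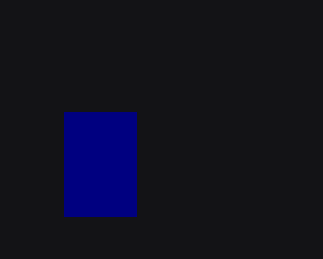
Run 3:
p = 64
q = 112
s = 136
t = 216
col = 'navy'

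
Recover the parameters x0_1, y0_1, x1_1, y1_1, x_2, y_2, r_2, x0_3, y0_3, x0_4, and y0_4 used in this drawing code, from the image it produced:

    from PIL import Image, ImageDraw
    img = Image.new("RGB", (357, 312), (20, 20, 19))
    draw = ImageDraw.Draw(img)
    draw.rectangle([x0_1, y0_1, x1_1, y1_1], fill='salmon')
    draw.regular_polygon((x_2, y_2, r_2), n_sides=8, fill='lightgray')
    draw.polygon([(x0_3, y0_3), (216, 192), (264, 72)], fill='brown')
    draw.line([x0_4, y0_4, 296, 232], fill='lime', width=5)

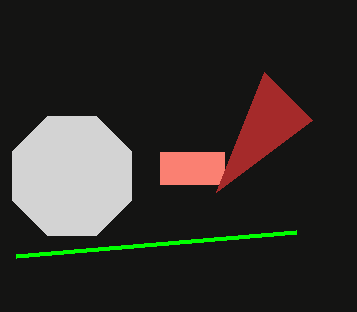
x0_1 = 160, y0_1 = 152, x1_1 = 224, y1_1 = 184, x_2 = 72, y_2 = 176, r_2 = 64, x0_3 = 312, y0_3 = 120, x0_4 = 16, y0_4 = 256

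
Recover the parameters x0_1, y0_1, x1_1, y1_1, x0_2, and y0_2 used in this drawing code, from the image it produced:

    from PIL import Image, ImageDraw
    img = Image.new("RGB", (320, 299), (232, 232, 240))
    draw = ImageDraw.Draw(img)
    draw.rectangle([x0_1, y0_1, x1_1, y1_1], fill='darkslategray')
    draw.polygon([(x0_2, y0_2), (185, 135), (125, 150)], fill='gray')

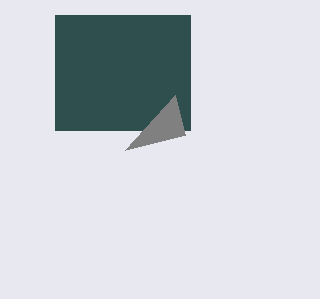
x0_1 = 55; y0_1 = 15; x1_1 = 190; y1_1 = 130; x0_2 = 175; y0_2 = 95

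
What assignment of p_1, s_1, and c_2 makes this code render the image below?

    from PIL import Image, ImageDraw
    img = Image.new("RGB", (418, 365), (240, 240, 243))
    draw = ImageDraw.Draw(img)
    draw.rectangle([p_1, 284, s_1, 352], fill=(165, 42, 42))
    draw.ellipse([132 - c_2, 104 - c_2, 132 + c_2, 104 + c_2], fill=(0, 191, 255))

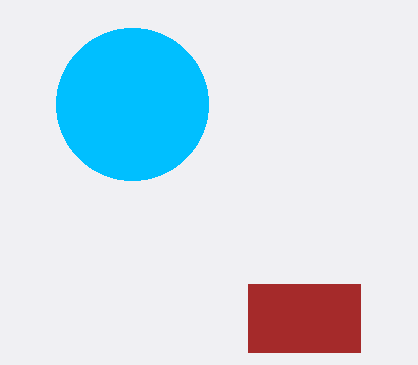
p_1 = 248
s_1 = 360
c_2 = 76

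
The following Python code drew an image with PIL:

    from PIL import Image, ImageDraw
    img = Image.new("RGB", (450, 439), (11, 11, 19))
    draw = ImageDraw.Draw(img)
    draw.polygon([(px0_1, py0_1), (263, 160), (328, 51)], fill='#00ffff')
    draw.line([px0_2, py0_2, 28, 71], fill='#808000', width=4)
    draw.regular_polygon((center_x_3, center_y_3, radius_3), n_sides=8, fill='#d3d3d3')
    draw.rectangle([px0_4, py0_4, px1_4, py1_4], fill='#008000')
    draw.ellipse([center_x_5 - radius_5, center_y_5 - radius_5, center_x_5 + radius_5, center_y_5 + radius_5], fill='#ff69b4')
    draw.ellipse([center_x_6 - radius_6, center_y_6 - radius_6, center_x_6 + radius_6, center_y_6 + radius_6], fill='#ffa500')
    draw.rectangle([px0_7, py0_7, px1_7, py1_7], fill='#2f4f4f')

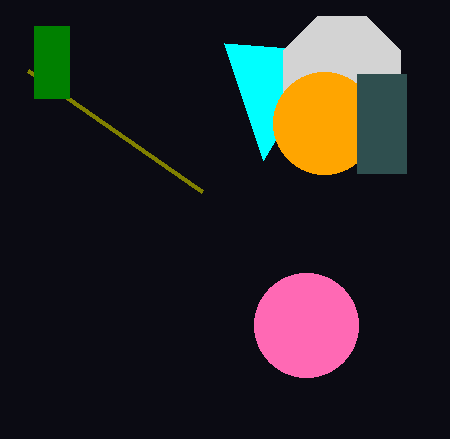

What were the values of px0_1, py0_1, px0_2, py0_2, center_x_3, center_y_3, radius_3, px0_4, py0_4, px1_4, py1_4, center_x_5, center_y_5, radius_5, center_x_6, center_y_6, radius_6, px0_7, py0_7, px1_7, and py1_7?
px0_1 = 224
py0_1 = 43
px0_2 = 202
py0_2 = 192
center_x_3 = 342
center_y_3 = 75
radius_3 = 63
px0_4 = 34
py0_4 = 26
px1_4 = 69
py1_4 = 98
center_x_5 = 306
center_y_5 = 325
radius_5 = 52
center_x_6 = 324
center_y_6 = 123
radius_6 = 51
px0_7 = 357
py0_7 = 74
px1_7 = 406
py1_7 = 173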